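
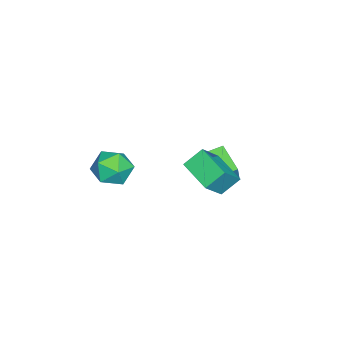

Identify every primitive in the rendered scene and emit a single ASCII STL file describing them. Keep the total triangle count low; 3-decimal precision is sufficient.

solid 
facet normal -0.584 -0.777 0.236
outer loop
vertex -0.364 -0.004 1.144
vertex -1.519 0.46 -0.184
vertex 0.309 -0.77 0.29
endloop
endfacet
facet normal 0.635 -0.255 0.729
outer loop
vertex 1.459 0.76 -0.176
vertex -0.364 -0.004 1.144
vertex 0.309 -0.77 0.29
endloop
endfacet
facet normal -0.584 -0.776 0.237
outer loop
vertex 0.309 -0.77 0.29
vertex -1.519 0.46 -0.184
vertex -0.847 -0.306 -1.037
endloop
endfacet
facet normal 0.506 -0.576 -0.642
outer loop
vertex -0.847 -0.306 -1.037
vertex 1.459 0.76 -0.176
vertex 0.309 -0.77 0.29
endloop
endfacet
facet normal -0.506 0.576 0.642
outer loop
vertex -0.364 -0.004 1.144
vertex -0.369 1.99 -0.65
vertex -1.519 0.46 -0.184
endloop
endfacet
facet normal 0.635 -0.255 0.729
outer loop
vertex 0.787 1.526 0.677
vertex -0.364 -0.004 1.144
vertex 1.459 0.76 -0.176
endloop
endfacet
facet normal -0.506 0.576 0.642
outer loop
vertex 0.787 1.526 0.677
vertex -0.369 1.99 -0.65
vertex -0.364 -0.004 1.144
endloop
endfacet
facet normal -0.635 0.255 -0.729
outer loop
vertex -1.519 0.46 -0.184
vertex -0.369 1.99 -0.65
vertex -0.847 -0.306 -1.037
endloop
endfacet
facet normal 0.506 -0.577 -0.642
outer loop
vertex 0.304 1.224 -1.504
vertex 1.459 0.76 -0.176
vertex -0.847 -0.306 -1.037
endloop
endfacet
facet normal -0.635 0.255 -0.729
outer loop
vertex -0.847 -0.306 -1.037
vertex -0.369 1.99 -0.65
vertex 0.304 1.224 -1.504
endloop
endfacet
facet normal 0.584 0.776 -0.237
outer loop
vertex 0.304 1.224 -1.504
vertex 0.787 1.526 0.677
vertex 1.459 0.76 -0.176
endloop
endfacet
facet normal 0.584 0.777 -0.237
outer loop
vertex -0.369 1.99 -0.65
vertex 0.787 1.526 0.677
vertex 0.304 1.224 -1.504
endloop
endfacet
facet normal -0.936 0.022 -0.351
outer loop
vertex 2.522 -2.943 0.852
vertex 2.382 -4.05 1.155
vertex 2.121 -3.208 1.904
endloop
endfacet
facet normal -0.738 0.666 -0.113
outer loop
vertex 2.522 -2.943 0.852
vertex 2.121 -3.208 1.904
vertex 2.902 -2.364 1.779
endloop
endfacet
facet normal -0.157 0.865 -0.476
outer loop
vertex 2.522 -2.943 0.852
vertex 2.902 -2.364 1.779
vertex 3.645 -2.684 0.952
endloop
endfacet
facet normal 0.004 0.346 -0.938
outer loop
vertex 2.522 -2.943 0.852
vertex 3.645 -2.684 0.952
vertex 3.323 -3.726 0.566
endloop
endfacet
facet normal -0.478 -0.175 -0.861
outer loop
vertex 2.522 -2.943 0.852
vertex 3.323 -3.726 0.566
vertex 2.382 -4.05 1.155
endloop
endfacet
facet normal -0.556 0.600 0.575
outer loop
vertex 2.902 -2.364 1.779
vertex 2.121 -3.208 1.904
vertex 2.997 -3.114 2.654
endloop
endfacet
facet normal -0.878 -0.440 0.189
outer loop
vertex 2.121 -3.208 1.904
vertex 2.382 -4.05 1.155
vertex 2.675 -4.156 2.268
endloop
endfacet
facet normal -0.137 -0.759 -0.636
outer loop
vertex 2.382 -4.05 1.155
vertex 3.323 -3.726 0.566
vertex 3.418 -4.476 1.441
endloop
endfacet
facet normal 0.643 0.083 -0.761
outer loop
vertex 3.323 -3.726 0.566
vertex 3.645 -2.684 0.952
vertex 4.199 -3.632 1.316
endloop
endfacet
facet normal 0.383 0.924 -0.013
outer loop
vertex 3.645 -2.684 0.952
vertex 2.902 -2.364 1.779
vertex 3.938 -2.79 2.065
endloop
endfacet
facet normal -0.004 -0.346 0.938
outer loop
vertex 3.798 -3.897 2.368
vertex 2.997 -3.114 2.654
vertex 2.675 -4.156 2.268
endloop
endfacet
facet normal 0.157 -0.865 0.476
outer loop
vertex 3.798 -3.897 2.368
vertex 2.675 -4.156 2.268
vertex 3.418 -4.476 1.441
endloop
endfacet
facet normal 0.738 -0.666 0.113
outer loop
vertex 3.798 -3.897 2.368
vertex 3.418 -4.476 1.441
vertex 4.199 -3.632 1.316
endloop
endfacet
facet normal 0.936 -0.022 0.351
outer loop
vertex 3.798 -3.897 2.368
vertex 4.199 -3.632 1.316
vertex 3.938 -2.79 2.065
endloop
endfacet
facet normal 0.478 0.175 0.861
outer loop
vertex 3.798 -3.897 2.368
vertex 3.938 -2.79 2.065
vertex 2.997 -3.114 2.654
endloop
endfacet
facet normal -0.643 -0.083 0.761
outer loop
vertex 2.675 -4.156 2.268
vertex 2.997 -3.114 2.654
vertex 2.121 -3.208 1.904
endloop
endfacet
facet normal -0.383 -0.924 0.013
outer loop
vertex 3.418 -4.476 1.441
vertex 2.675 -4.156 2.268
vertex 2.382 -4.05 1.155
endloop
endfacet
facet normal 0.556 -0.600 -0.575
outer loop
vertex 4.199 -3.632 1.316
vertex 3.418 -4.476 1.441
vertex 3.323 -3.726 0.566
endloop
endfacet
facet normal 0.878 0.440 -0.189
outer loop
vertex 3.938 -2.79 2.065
vertex 4.199 -3.632 1.316
vertex 3.645 -2.684 0.952
endloop
endfacet
facet normal 0.137 0.759 0.636
outer loop
vertex 2.997 -3.114 2.654
vertex 3.938 -2.79 2.065
vertex 2.902 -2.364 1.779
endloop
endfacet
facet normal -0.616 0.749 0.245
outer loop
vertex -3.563 0.071 -1.119
vertex -2.397 1.239 -1.759
vertex -4.138 -0.01 -2.316
endloop
endfacet
facet normal -0.659 -0.659 0.361
outer loop
vertex -3.523 -0.759 -2.561
vertex -3.563 0.071 -1.119
vertex -4.138 -0.01 -2.316
endloop
endfacet
facet normal -0.616 0.749 0.245
outer loop
vertex -4.138 -0.01 -2.316
vertex -2.397 1.239 -1.759
vertex -2.972 1.158 -2.955
endloop
endfacet
facet normal -0.432 -0.061 -0.900
outer loop
vertex -2.972 1.158 -2.955
vertex -3.523 -0.759 -2.561
vertex -4.138 -0.01 -2.316
endloop
endfacet
facet normal 0.433 0.061 0.900
outer loop
vertex -3.563 0.071 -1.119
vertex -1.782 0.49 -2.004
vertex -2.397 1.239 -1.759
endloop
endfacet
facet normal -0.659 -0.660 0.361
outer loop
vertex -2.948 -0.678 -1.365
vertex -3.563 0.071 -1.119
vertex -3.523 -0.759 -2.561
endloop
endfacet
facet normal 0.433 0.060 0.899
outer loop
vertex -2.948 -0.678 -1.365
vertex -1.782 0.49 -2.004
vertex -3.563 0.071 -1.119
endloop
endfacet
facet normal 0.659 0.659 -0.362
outer loop
vertex -2.397 1.239 -1.759
vertex -1.782 0.49 -2.004
vertex -2.972 1.158 -2.955
endloop
endfacet
facet normal -0.433 -0.060 -0.899
outer loop
vertex -2.357 0.409 -3.201
vertex -3.523 -0.759 -2.561
vertex -2.972 1.158 -2.955
endloop
endfacet
facet normal 0.659 0.660 -0.361
outer loop
vertex -2.972 1.158 -2.955
vertex -1.782 0.49 -2.004
vertex -2.357 0.409 -3.201
endloop
endfacet
facet normal 0.616 -0.749 -0.245
outer loop
vertex -2.357 0.409 -3.201
vertex -2.948 -0.678 -1.365
vertex -3.523 -0.759 -2.561
endloop
endfacet
facet normal 0.616 -0.749 -0.245
outer loop
vertex -1.782 0.49 -2.004
vertex -2.948 -0.678 -1.365
vertex -2.357 0.409 -3.201
endloop
endfacet

endsolid


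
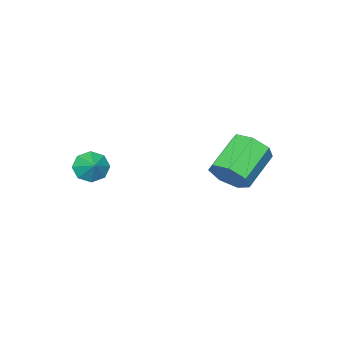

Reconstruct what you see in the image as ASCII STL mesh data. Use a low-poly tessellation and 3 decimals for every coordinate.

solid 
facet normal -0.499 -0.654 -0.568
outer loop
vertex 2.939 -0.166 2.425
vertex 2.591 -0.491 3.105
vertex 2.392 0.119 2.577
endloop
endfacet
facet normal 0.375 0.878 -0.297
outer loop
vertex 2.939 -0.166 2.425
vertex 2.392 0.119 2.577
vertex 3.109 0.191 3.695
endloop
endfacet
facet normal -0.498 -0.655 -0.568
outer loop
vertex 2.392 0.119 2.577
vertex 2.591 -0.491 3.105
vertex 1.961 0.046 3.039
endloop
endfacet
facet normal -0.140 0.990 0.026
outer loop
vertex 2.392 0.119 2.577
vertex 1.961 0.046 3.039
vertex 3.109 0.191 3.695
endloop
endfacet
facet normal -0.498 -0.655 -0.568
outer loop
vertex 1.961 0.046 3.039
vertex 2.591 -0.491 3.105
vertex 1.899 -0.341 3.539
endloop
endfacet
facet normal -0.398 0.749 0.530
outer loop
vertex 1.961 0.046 3.039
vertex 1.899 -0.341 3.539
vertex 3.109 0.191 3.695
endloop
endfacet
facet normal -0.498 -0.656 -0.567
outer loop
vertex 1.899 -0.341 3.539
vertex 2.591 -0.491 3.105
vertex 2.243 -0.815 3.785
endloop
endfacet
facet normal -0.250 0.297 0.922
outer loop
vertex 1.899 -0.341 3.539
vertex 2.243 -0.815 3.785
vertex 3.109 0.191 3.695
endloop
endfacet
facet normal -0.500 -0.654 -0.568
outer loop
vertex 2.243 -0.815 3.785
vertex 2.591 -0.491 3.105
vertex 2.79 -1.1 3.632
endloop
endfacet
facet normal 0.219 -0.101 0.971
outer loop
vertex 2.243 -0.815 3.785
vertex 2.79 -1.1 3.632
vertex 3.109 0.191 3.695
endloop
endfacet
facet normal -0.498 -0.655 -0.569
outer loop
vertex 2.79 -1.1 3.632
vertex 2.591 -0.491 3.105
vertex 3.221 -1.027 3.171
endloop
endfacet
facet normal 0.730 -0.212 0.649
outer loop
vertex 2.79 -1.1 3.632
vertex 3.221 -1.027 3.171
vertex 3.109 0.191 3.695
endloop
endfacet
facet normal -0.498 -0.655 -0.568
outer loop
vertex 3.221 -1.027 3.171
vertex 2.591 -0.491 3.105
vertex 3.282 -0.64 2.671
endloop
endfacet
facet normal 0.989 0.029 0.143
outer loop
vertex 3.221 -1.027 3.171
vertex 3.282 -0.64 2.671
vertex 3.109 0.191 3.695
endloop
endfacet
facet normal -0.498 -0.655 -0.568
outer loop
vertex 3.282 -0.64 2.671
vertex 2.591 -0.491 3.105
vertex 2.939 -0.166 2.425
endloop
endfacet
facet normal 0.841 0.480 -0.248
outer loop
vertex 3.282 -0.64 2.671
vertex 2.939 -0.166 2.425
vertex 3.109 0.191 3.695
endloop
endfacet
facet normal 0.871 0.063 -0.487
outer loop
vertex -1.158 3.175 2.842
vertex -1.627 3.717 2.074
vertex -1.166 4.08 2.945
endloop
endfacet
facet normal 0.491 -0.094 0.866
outer loop
vertex -1.158 3.175 2.842
vertex -1.166 4.08 2.945
vertex -3.005 3.041 3.874
endloop
endfacet
facet normal 0.491 -0.094 0.866
outer loop
vertex -3.005 3.041 3.874
vertex -1.166 4.08 2.945
vertex -3.013 3.946 3.977
endloop
endfacet
facet normal -0.871 -0.063 0.486
outer loop
vertex -3.005 3.041 3.874
vertex -3.013 3.946 3.977
vertex -3.473 3.583 3.106
endloop
endfacet
facet normal 0.871 0.063 -0.487
outer loop
vertex -1.166 4.08 2.945
vertex -1.627 3.717 2.074
vertex -1.521 4.712 2.392
endloop
endfacet
facet normal 0.299 0.718 0.629
outer loop
vertex -1.166 4.08 2.945
vertex -1.521 4.712 2.392
vertex -3.013 3.946 3.977
endloop
endfacet
facet normal 0.299 0.718 0.629
outer loop
vertex -3.013 3.946 3.977
vertex -1.521 4.712 2.392
vertex -3.368 4.578 3.424
endloop
endfacet
facet normal -0.871 -0.064 0.487
outer loop
vertex -3.013 3.946 3.977
vertex -3.368 4.578 3.424
vertex -3.473 3.583 3.106
endloop
endfacet
facet normal 0.871 0.063 -0.487
outer loop
vertex -1.521 4.712 2.392
vertex -1.627 3.717 2.074
vertex -1.955 4.594 1.6
endloop
endfacet
facet normal -0.118 0.990 -0.083
outer loop
vertex -1.521 4.712 2.392
vertex -1.955 4.594 1.6
vertex -3.368 4.578 3.424
endloop
endfacet
facet normal -0.118 0.990 -0.083
outer loop
vertex -3.368 4.578 3.424
vertex -1.955 4.594 1.6
vertex -3.802 4.46 2.632
endloop
endfacet
facet normal -0.871 -0.064 0.487
outer loop
vertex -3.368 4.578 3.424
vertex -3.802 4.46 2.632
vertex -3.473 3.583 3.106
endloop
endfacet
facet normal 0.871 0.063 -0.486
outer loop
vertex -1.955 4.594 1.6
vertex -1.627 3.717 2.074
vertex -2.142 3.816 1.164
endloop
endfacet
facet normal -0.446 0.517 -0.731
outer loop
vertex -1.955 4.594 1.6
vertex -2.142 3.816 1.164
vertex -3.802 4.46 2.632
endloop
endfacet
facet normal -0.446 0.516 -0.731
outer loop
vertex -3.802 4.46 2.632
vertex -2.142 3.816 1.164
vertex -3.989 3.682 2.197
endloop
endfacet
facet normal -0.871 -0.063 0.487
outer loop
vertex -3.802 4.46 2.632
vertex -3.989 3.682 2.197
vertex -3.473 3.583 3.106
endloop
endfacet
facet normal 0.871 0.063 -0.486
outer loop
vertex -2.142 3.816 1.164
vertex -1.627 3.717 2.074
vertex -1.941 2.963 1.414
endloop
endfacet
facet normal -0.439 -0.346 -0.829
outer loop
vertex -2.142 3.816 1.164
vertex -1.941 2.963 1.414
vertex -3.989 3.682 2.197
endloop
endfacet
facet normal -0.439 -0.346 -0.830
outer loop
vertex -3.989 3.682 2.197
vertex -1.941 2.963 1.414
vertex -3.788 2.829 2.446
endloop
endfacet
facet normal -0.871 -0.063 0.487
outer loop
vertex -3.989 3.682 2.197
vertex -3.788 2.829 2.446
vertex -3.473 3.583 3.106
endloop
endfacet
facet normal 0.871 0.064 -0.487
outer loop
vertex -1.941 2.963 1.414
vertex -1.627 3.717 2.074
vertex -1.503 2.678 2.16
endloop
endfacet
facet normal -0.101 -0.948 -0.303
outer loop
vertex -1.941 2.963 1.414
vertex -1.503 2.678 2.16
vertex -3.788 2.829 2.446
endloop
endfacet
facet normal -0.101 -0.948 -0.303
outer loop
vertex -3.788 2.829 2.446
vertex -1.503 2.678 2.16
vertex -3.35 2.544 3.193
endloop
endfacet
facet normal -0.871 -0.062 0.487
outer loop
vertex -3.788 2.829 2.446
vertex -3.35 2.544 3.193
vertex -3.473 3.583 3.106
endloop
endfacet
facet normal 0.871 0.064 -0.487
outer loop
vertex -1.503 2.678 2.16
vertex -1.627 3.717 2.074
vertex -1.158 3.175 2.842
endloop
endfacet
facet normal 0.313 -0.836 0.451
outer loop
vertex -1.503 2.678 2.16
vertex -1.158 3.175 2.842
vertex -3.35 2.544 3.193
endloop
endfacet
facet normal 0.313 -0.836 0.451
outer loop
vertex -3.35 2.544 3.193
vertex -1.158 3.175 2.842
vertex -3.005 3.041 3.874
endloop
endfacet
facet normal -0.871 -0.062 0.487
outer loop
vertex -3.35 2.544 3.193
vertex -3.005 3.041 3.874
vertex -3.473 3.583 3.106
endloop
endfacet

endsolid


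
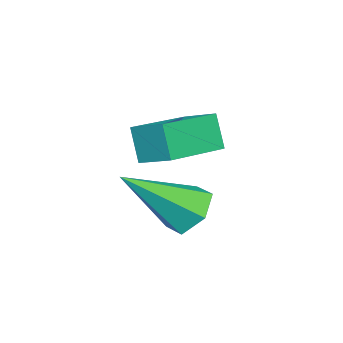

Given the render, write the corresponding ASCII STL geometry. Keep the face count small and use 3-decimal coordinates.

solid 
facet normal -0.475 0.600 -0.644
outer loop
vertex -0.325 1.381 -4.438
vertex -0.855 0.812 -4.578
vertex -0.98 1.334 -3.999
endloop
endfacet
facet normal 0.425 0.580 0.695
outer loop
vertex -0.325 1.381 -4.438
vertex -0.98 1.334 -3.999
vertex 0.175 -0.492 -3.182
endloop
endfacet
facet normal -0.475 0.600 -0.644
outer loop
vertex -0.98 1.334 -3.999
vertex -0.855 0.812 -4.578
vertex -1.51 0.765 -4.139
endloop
endfacet
facet normal -0.401 0.151 0.904
outer loop
vertex -0.98 1.334 -3.999
vertex -1.51 0.765 -4.139
vertex 0.175 -0.492 -3.182
endloop
endfacet
facet normal -0.474 0.601 -0.644
outer loop
vertex -1.51 0.765 -4.139
vertex -0.855 0.812 -4.578
vertex -1.384 0.243 -4.719
endloop
endfacet
facet normal -0.683 -0.610 0.401
outer loop
vertex -1.51 0.765 -4.139
vertex -1.384 0.243 -4.719
vertex 0.175 -0.492 -3.182
endloop
endfacet
facet normal -0.474 0.601 -0.644
outer loop
vertex -1.384 0.243 -4.719
vertex -0.855 0.812 -4.578
vertex -0.729 0.29 -5.158
endloop
endfacet
facet normal -0.139 -0.941 -0.309
outer loop
vertex -1.384 0.243 -4.719
vertex -0.729 0.29 -5.158
vertex 0.175 -0.492 -3.182
endloop
endfacet
facet normal -0.474 0.601 -0.644
outer loop
vertex -0.729 0.29 -5.158
vertex -0.855 0.812 -4.578
vertex -0.2 0.859 -5.017
endloop
endfacet
facet normal 0.687 -0.511 -0.517
outer loop
vertex -0.729 0.29 -5.158
vertex -0.2 0.859 -5.017
vertex 0.175 -0.492 -3.182
endloop
endfacet
facet normal -0.475 0.600 -0.644
outer loop
vertex -0.2 0.859 -5.017
vertex -0.855 0.812 -4.578
vertex -0.325 1.381 -4.438
endloop
endfacet
facet normal 0.969 0.249 -0.015
outer loop
vertex -0.2 0.859 -5.017
vertex -0.325 1.381 -4.438
vertex 0.175 -0.492 -3.182
endloop
endfacet
facet normal -0.908 0.382 -0.171
outer loop
vertex -3.77 -0.362 -3.068
vertex -3.459 0.563 -2.655
vertex -3.445 -0.03 -4.054
endloop
endfacet
facet normal -0.293 -0.873 -0.390
outer loop
vertex -1.701 -0.763 -3.725
vertex -3.77 -0.362 -3.068
vertex -3.445 -0.03 -4.054
endloop
endfacet
facet normal -0.908 0.382 -0.171
outer loop
vertex -3.445 -0.03 -4.054
vertex -3.459 0.563 -2.655
vertex -3.134 0.895 -3.641
endloop
endfacet
facet normal 0.298 0.304 -0.905
outer loop
vertex -3.134 0.895 -3.641
vertex -1.701 -0.763 -3.725
vertex -3.445 -0.03 -4.054
endloop
endfacet
facet normal -0.298 -0.304 0.905
outer loop
vertex -3.77 -0.362 -3.068
vertex -1.715 -0.17 -2.326
vertex -3.459 0.563 -2.655
endloop
endfacet
facet normal -0.293 -0.873 -0.390
outer loop
vertex -2.026 -1.095 -2.739
vertex -3.77 -0.362 -3.068
vertex -1.701 -0.763 -3.725
endloop
endfacet
facet normal -0.298 -0.304 0.905
outer loop
vertex -2.026 -1.095 -2.739
vertex -1.715 -0.17 -2.326
vertex -3.77 -0.362 -3.068
endloop
endfacet
facet normal 0.293 0.873 0.390
outer loop
vertex -3.459 0.563 -2.655
vertex -1.715 -0.17 -2.326
vertex -3.134 0.895 -3.641
endloop
endfacet
facet normal 0.298 0.304 -0.905
outer loop
vertex -1.39 0.162 -3.312
vertex -1.701 -0.763 -3.725
vertex -3.134 0.895 -3.641
endloop
endfacet
facet normal 0.293 0.873 0.390
outer loop
vertex -3.134 0.895 -3.641
vertex -1.715 -0.17 -2.326
vertex -1.39 0.162 -3.312
endloop
endfacet
facet normal 0.908 -0.382 0.171
outer loop
vertex -1.39 0.162 -3.312
vertex -2.026 -1.095 -2.739
vertex -1.701 -0.763 -3.725
endloop
endfacet
facet normal 0.908 -0.382 0.171
outer loop
vertex -1.715 -0.17 -2.326
vertex -2.026 -1.095 -2.739
vertex -1.39 0.162 -3.312
endloop
endfacet

endsolid


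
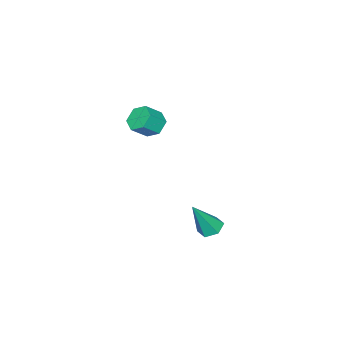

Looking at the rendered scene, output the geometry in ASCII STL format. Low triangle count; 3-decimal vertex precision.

solid 
facet normal -0.703 0.304 -0.643
outer loop
vertex -2.866 -3.269 1.865
vertex -3.443 -3.228 2.515
vertex -2.961 -2.532 2.317
endloop
endfacet
facet normal 0.703 0.436 -0.563
outer loop
vertex -2.866 -3.269 1.865
vertex -2.961 -2.532 2.317
vertex -1.98 -3.652 2.675
endloop
endfacet
facet normal 0.703 0.436 -0.563
outer loop
vertex -1.98 -3.652 2.675
vertex -2.961 -2.532 2.317
vertex -2.075 -2.915 3.127
endloop
endfacet
facet normal 0.703 -0.304 0.643
outer loop
vertex -1.98 -3.652 2.675
vertex -2.075 -2.915 3.127
vertex -2.557 -3.612 3.325
endloop
endfacet
facet normal -0.703 0.304 -0.643
outer loop
vertex -2.961 -2.532 2.317
vertex -3.443 -3.228 2.515
vertex -3.538 -2.491 2.967
endloop
endfacet
facet normal 0.257 0.952 0.168
outer loop
vertex -2.961 -2.532 2.317
vertex -3.538 -2.491 2.967
vertex -2.075 -2.915 3.127
endloop
endfacet
facet normal 0.257 0.952 0.168
outer loop
vertex -2.075 -2.915 3.127
vertex -3.538 -2.491 2.967
vertex -2.652 -2.874 3.777
endloop
endfacet
facet normal 0.703 -0.303 0.643
outer loop
vertex -2.075 -2.915 3.127
vertex -2.652 -2.874 3.777
vertex -2.557 -3.612 3.325
endloop
endfacet
facet normal -0.703 0.304 -0.643
outer loop
vertex -3.538 -2.491 2.967
vertex -3.443 -3.228 2.515
vertex -4.02 -3.188 3.165
endloop
endfacet
facet normal -0.446 0.516 0.731
outer loop
vertex -3.538 -2.491 2.967
vertex -4.02 -3.188 3.165
vertex -2.652 -2.874 3.777
endloop
endfacet
facet normal -0.446 0.516 0.731
outer loop
vertex -2.652 -2.874 3.777
vertex -4.02 -3.188 3.165
vertex -3.134 -3.571 3.975
endloop
endfacet
facet normal 0.703 -0.303 0.643
outer loop
vertex -2.652 -2.874 3.777
vertex -3.134 -3.571 3.975
vertex -2.557 -3.612 3.325
endloop
endfacet
facet normal -0.703 0.304 -0.643
outer loop
vertex -4.02 -3.188 3.165
vertex -3.443 -3.228 2.515
vertex -3.925 -3.925 2.713
endloop
endfacet
facet normal -0.703 -0.436 0.563
outer loop
vertex -4.02 -3.188 3.165
vertex -3.925 -3.925 2.713
vertex -3.134 -3.571 3.975
endloop
endfacet
facet normal -0.703 -0.436 0.563
outer loop
vertex -3.134 -3.571 3.975
vertex -3.925 -3.925 2.713
vertex -3.039 -4.308 3.523
endloop
endfacet
facet normal 0.703 -0.304 0.643
outer loop
vertex -3.134 -3.571 3.975
vertex -3.039 -4.308 3.523
vertex -2.557 -3.612 3.325
endloop
endfacet
facet normal -0.703 0.303 -0.643
outer loop
vertex -3.925 -3.925 2.713
vertex -3.443 -3.228 2.515
vertex -3.348 -3.966 2.063
endloop
endfacet
facet normal -0.257 -0.952 -0.168
outer loop
vertex -3.925 -3.925 2.713
vertex -3.348 -3.966 2.063
vertex -3.039 -4.308 3.523
endloop
endfacet
facet normal -0.257 -0.952 -0.168
outer loop
vertex -3.039 -4.308 3.523
vertex -3.348 -3.966 2.063
vertex -2.462 -4.349 2.873
endloop
endfacet
facet normal 0.703 -0.304 0.643
outer loop
vertex -3.039 -4.308 3.523
vertex -2.462 -4.349 2.873
vertex -2.557 -3.612 3.325
endloop
endfacet
facet normal -0.703 0.303 -0.643
outer loop
vertex -3.348 -3.966 2.063
vertex -3.443 -3.228 2.515
vertex -2.866 -3.269 1.865
endloop
endfacet
facet normal 0.446 -0.516 -0.731
outer loop
vertex -3.348 -3.966 2.063
vertex -2.866 -3.269 1.865
vertex -2.462 -4.349 2.873
endloop
endfacet
facet normal 0.446 -0.516 -0.731
outer loop
vertex -2.462 -4.349 2.873
vertex -2.866 -3.269 1.865
vertex -1.98 -3.652 2.675
endloop
endfacet
facet normal 0.703 -0.304 0.643
outer loop
vertex -2.462 -4.349 2.873
vertex -1.98 -3.652 2.675
vertex -2.557 -3.612 3.325
endloop
endfacet
facet normal -0.439 0.208 -0.874
outer loop
vertex 1.189 3.021 -0.573
vertex 0.816 3.575 -0.254
vertex 1.479 3.702 -0.557
endloop
endfacet
facet normal 0.900 -0.378 -0.217
outer loop
vertex 1.189 3.021 -0.573
vertex 1.479 3.702 -0.557
vertex 1.764 3.125 1.634
endloop
endfacet
facet normal -0.439 0.208 -0.874
outer loop
vertex 1.479 3.702 -0.557
vertex 0.816 3.575 -0.254
vertex 1.107 4.256 -0.238
endloop
endfacet
facet normal 0.839 0.544 0.034
outer loop
vertex 1.479 3.702 -0.557
vertex 1.107 4.256 -0.238
vertex 1.764 3.125 1.634
endloop
endfacet
facet normal -0.439 0.208 -0.874
outer loop
vertex 1.107 4.256 -0.238
vertex 0.816 3.575 -0.254
vertex 0.443 4.129 0.065
endloop
endfacet
facet normal 0.063 0.864 0.500
outer loop
vertex 1.107 4.256 -0.238
vertex 0.443 4.129 0.065
vertex 1.764 3.125 1.634
endloop
endfacet
facet normal -0.439 0.208 -0.874
outer loop
vertex 0.443 4.129 0.065
vertex 0.816 3.575 -0.254
vertex 0.153 3.448 0.049
endloop
endfacet
facet normal -0.650 0.260 0.714
outer loop
vertex 0.443 4.129 0.065
vertex 0.153 3.448 0.049
vertex 1.764 3.125 1.634
endloop
endfacet
facet normal -0.439 0.209 -0.874
outer loop
vertex 0.153 3.448 0.049
vertex 0.816 3.575 -0.254
vertex 0.526 2.895 -0.271
endloop
endfacet
facet normal -0.588 -0.664 0.462
outer loop
vertex 0.153 3.448 0.049
vertex 0.526 2.895 -0.271
vertex 1.764 3.125 1.634
endloop
endfacet
facet normal -0.438 0.209 -0.874
outer loop
vertex 0.526 2.895 -0.271
vertex 0.816 3.575 -0.254
vertex 1.189 3.021 -0.573
endloop
endfacet
facet normal 0.186 -0.983 -0.002
outer loop
vertex 0.526 2.895 -0.271
vertex 1.189 3.021 -0.573
vertex 1.764 3.125 1.634
endloop
endfacet

endsolid


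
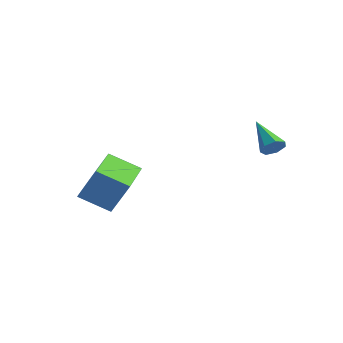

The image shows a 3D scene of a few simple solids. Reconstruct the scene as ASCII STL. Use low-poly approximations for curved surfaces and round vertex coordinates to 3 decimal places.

solid 
facet normal 0.771 -0.380 -0.511
outer loop
vertex 1.856 0.013 2.236
vertex 1.655 0.178 1.81
vertex 1.973 0.413 2.115
endloop
endfacet
facet normal 0.328 0.184 0.926
outer loop
vertex 1.856 0.013 2.236
vertex 1.973 0.413 2.115
vertex 0.505 0.742 2.57
endloop
endfacet
facet normal 0.771 -0.380 -0.511
outer loop
vertex 1.973 0.413 2.115
vertex 1.655 0.178 1.81
vertex 1.85 0.636 1.764
endloop
endfacet
facet normal 0.321 0.846 0.425
outer loop
vertex 1.973 0.413 2.115
vertex 1.85 0.636 1.764
vertex 0.505 0.742 2.57
endloop
endfacet
facet normal 0.771 -0.380 -0.511
outer loop
vertex 1.85 0.636 1.764
vertex 1.655 0.178 1.81
vertex 1.58 0.514 1.447
endloop
endfacet
facet normal -0.096 0.954 -0.285
outer loop
vertex 1.85 0.636 1.764
vertex 1.58 0.514 1.447
vertex 0.505 0.742 2.57
endloop
endfacet
facet normal 0.772 -0.379 -0.510
outer loop
vertex 1.58 0.514 1.447
vertex 1.655 0.178 1.81
vertex 1.367 0.139 1.403
endloop
endfacet
facet normal -0.609 0.425 -0.670
outer loop
vertex 1.58 0.514 1.447
vertex 1.367 0.139 1.403
vertex 0.505 0.742 2.57
endloop
endfacet
facet normal 0.772 -0.379 -0.510
outer loop
vertex 1.367 0.139 1.403
vertex 1.655 0.178 1.81
vertex 1.37 -0.207 1.665
endloop
endfacet
facet normal -0.832 -0.340 -0.439
outer loop
vertex 1.367 0.139 1.403
vertex 1.37 -0.207 1.665
vertex 0.505 0.742 2.57
endloop
endfacet
facet normal 0.772 -0.379 -0.511
outer loop
vertex 1.37 -0.207 1.665
vertex 1.655 0.178 1.81
vertex 1.588 -0.263 2.036
endloop
endfacet
facet normal -0.597 -0.768 0.235
outer loop
vertex 1.37 -0.207 1.665
vertex 1.588 -0.263 2.036
vertex 0.505 0.742 2.57
endloop
endfacet
facet normal 0.772 -0.379 -0.511
outer loop
vertex 1.588 -0.263 2.036
vertex 1.655 0.178 1.81
vertex 1.856 0.013 2.236
endloop
endfacet
facet normal -0.079 -0.533 0.842
outer loop
vertex 1.588 -0.263 2.036
vertex 1.856 0.013 2.236
vertex 0.505 0.742 2.57
endloop
endfacet
facet normal -0.795 -0.396 0.460
outer loop
vertex -2.159 -4.736 1.413
vertex -2.913 -3.179 1.45
vertex -2.776 -5.004 0.117
endloop
endfacet
facet normal 0.436 -0.900 -0.022
outer loop
vertex -1.727 -4.481 -0.49
vertex -2.159 -4.736 1.413
vertex -2.776 -5.004 0.117
endloop
endfacet
facet normal -0.795 -0.396 0.460
outer loop
vertex -2.776 -5.004 0.117
vertex -2.913 -3.179 1.45
vertex -3.53 -3.447 0.154
endloop
endfacet
facet normal -0.422 -0.183 -0.888
outer loop
vertex -3.53 -3.447 0.154
vertex -1.727 -4.481 -0.49
vertex -2.776 -5.004 0.117
endloop
endfacet
facet normal 0.422 0.183 0.888
outer loop
vertex -2.159 -4.736 1.413
vertex -1.864 -2.656 0.843
vertex -2.913 -3.179 1.45
endloop
endfacet
facet normal 0.436 -0.900 -0.022
outer loop
vertex -1.11 -4.213 0.806
vertex -2.159 -4.736 1.413
vertex -1.727 -4.481 -0.49
endloop
endfacet
facet normal 0.422 0.183 0.888
outer loop
vertex -1.11 -4.213 0.806
vertex -1.864 -2.656 0.843
vertex -2.159 -4.736 1.413
endloop
endfacet
facet normal -0.436 0.900 0.022
outer loop
vertex -2.913 -3.179 1.45
vertex -1.864 -2.656 0.843
vertex -3.53 -3.447 0.154
endloop
endfacet
facet normal -0.422 -0.183 -0.888
outer loop
vertex -2.481 -2.924 -0.453
vertex -1.727 -4.481 -0.49
vertex -3.53 -3.447 0.154
endloop
endfacet
facet normal -0.436 0.900 0.022
outer loop
vertex -3.53 -3.447 0.154
vertex -1.864 -2.656 0.843
vertex -2.481 -2.924 -0.453
endloop
endfacet
facet normal 0.795 0.396 -0.460
outer loop
vertex -2.481 -2.924 -0.453
vertex -1.11 -4.213 0.806
vertex -1.727 -4.481 -0.49
endloop
endfacet
facet normal 0.795 0.396 -0.460
outer loop
vertex -1.864 -2.656 0.843
vertex -1.11 -4.213 0.806
vertex -2.481 -2.924 -0.453
endloop
endfacet

endsolid


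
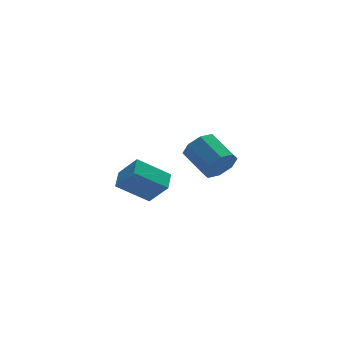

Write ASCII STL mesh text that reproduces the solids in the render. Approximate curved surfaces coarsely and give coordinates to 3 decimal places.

solid 
facet normal -0.778 0.253 0.575
outer loop
vertex -3.024 -1.916 0.447
vertex -2.51 -1.028 0.752
vertex -3.652 -1.144 -0.741
endloop
endfacet
facet normal -0.480 -0.829 -0.285
outer loop
vertex -2.15 -1.632 -1.852
vertex -3.024 -1.916 0.447
vertex -3.652 -1.144 -0.741
endloop
endfacet
facet normal -0.778 0.253 0.575
outer loop
vertex -3.652 -1.144 -0.741
vertex -2.51 -1.028 0.752
vertex -3.138 -0.256 -0.436
endloop
endfacet
facet normal -0.405 0.498 -0.767
outer loop
vertex -3.138 -0.256 -0.436
vertex -2.15 -1.632 -1.852
vertex -3.652 -1.144 -0.741
endloop
endfacet
facet normal 0.405 -0.498 0.767
outer loop
vertex -3.024 -1.916 0.447
vertex -1.008 -1.516 -0.359
vertex -2.51 -1.028 0.752
endloop
endfacet
facet normal -0.480 -0.829 -0.285
outer loop
vertex -1.522 -2.404 -0.664
vertex -3.024 -1.916 0.447
vertex -2.15 -1.632 -1.852
endloop
endfacet
facet normal 0.405 -0.498 0.767
outer loop
vertex -1.522 -2.404 -0.664
vertex -1.008 -1.516 -0.359
vertex -3.024 -1.916 0.447
endloop
endfacet
facet normal 0.480 0.829 0.285
outer loop
vertex -2.51 -1.028 0.752
vertex -1.008 -1.516 -0.359
vertex -3.138 -0.256 -0.436
endloop
endfacet
facet normal -0.405 0.498 -0.767
outer loop
vertex -1.636 -0.744 -1.547
vertex -2.15 -1.632 -1.852
vertex -3.138 -0.256 -0.436
endloop
endfacet
facet normal 0.480 0.829 0.285
outer loop
vertex -3.138 -0.256 -0.436
vertex -1.008 -1.516 -0.359
vertex -1.636 -0.744 -1.547
endloop
endfacet
facet normal 0.778 -0.253 -0.575
outer loop
vertex -1.636 -0.744 -1.547
vertex -1.522 -2.404 -0.664
vertex -2.15 -1.632 -1.852
endloop
endfacet
facet normal 0.778 -0.253 -0.575
outer loop
vertex -1.008 -1.516 -0.359
vertex -1.522 -2.404 -0.664
vertex -1.636 -0.744 -1.547
endloop
endfacet
facet normal 0.223 -0.896 -0.383
outer loop
vertex 4.071 2.555 -2.347
vertex 3.477 2.761 -3.175
vertex 4.478 2.907 -2.933
endloop
endfacet
facet normal 0.830 -0.032 0.557
outer loop
vertex 4.071 2.555 -2.347
vertex 4.478 2.907 -2.933
vertex 3.658 4.213 -1.637
endloop
endfacet
facet normal 0.831 -0.030 0.556
outer loop
vertex 3.658 4.213 -1.637
vertex 4.478 2.907 -2.933
vertex 4.064 4.565 -2.224
endloop
endfacet
facet normal -0.223 0.896 0.383
outer loop
vertex 3.658 4.213 -1.637
vertex 4.064 4.565 -2.224
vertex 3.063 4.419 -2.465
endloop
endfacet
facet normal 0.223 -0.896 -0.384
outer loop
vertex 4.478 2.907 -2.933
vertex 3.477 2.761 -3.175
vertex 4.298 3.174 -3.661
endloop
endfacet
facet normal 0.948 0.291 -0.128
outer loop
vertex 4.478 2.907 -2.933
vertex 4.298 3.174 -3.661
vertex 4.064 4.565 -2.224
endloop
endfacet
facet normal 0.948 0.291 -0.128
outer loop
vertex 4.064 4.565 -2.224
vertex 4.298 3.174 -3.661
vertex 3.884 4.832 -2.952
endloop
endfacet
facet normal -0.223 0.896 0.384
outer loop
vertex 4.064 4.565 -2.224
vertex 3.884 4.832 -2.952
vertex 3.063 4.419 -2.465
endloop
endfacet
facet normal 0.223 -0.896 -0.384
outer loop
vertex 4.298 3.174 -3.661
vertex 3.477 2.761 -3.175
vertex 3.637 3.199 -4.104
endloop
endfacet
facet normal 0.511 0.443 -0.737
outer loop
vertex 4.298 3.174 -3.661
vertex 3.637 3.199 -4.104
vertex 3.884 4.832 -2.952
endloop
endfacet
facet normal 0.511 0.442 -0.737
outer loop
vertex 3.884 4.832 -2.952
vertex 3.637 3.199 -4.104
vertex 3.224 4.857 -3.395
endloop
endfacet
facet normal -0.223 0.896 0.383
outer loop
vertex 3.884 4.832 -2.952
vertex 3.224 4.857 -3.395
vertex 3.063 4.419 -2.465
endloop
endfacet
facet normal 0.224 -0.896 -0.384
outer loop
vertex 3.637 3.199 -4.104
vertex 3.477 2.761 -3.175
vertex 2.882 2.967 -4.003
endloop
endfacet
facet normal -0.225 0.335 -0.915
outer loop
vertex 3.637 3.199 -4.104
vertex 2.882 2.967 -4.003
vertex 3.224 4.857 -3.395
endloop
endfacet
facet normal -0.227 0.335 -0.915
outer loop
vertex 3.224 4.857 -3.395
vertex 2.882 2.967 -4.003
vertex 2.469 4.625 -3.293
endloop
endfacet
facet normal -0.224 0.896 0.383
outer loop
vertex 3.224 4.857 -3.395
vertex 2.469 4.625 -3.293
vertex 3.063 4.419 -2.465
endloop
endfacet
facet normal 0.223 -0.896 -0.383
outer loop
vertex 2.882 2.967 -4.003
vertex 3.477 2.761 -3.175
vertex 2.476 2.615 -3.416
endloop
endfacet
facet normal -0.831 0.031 -0.556
outer loop
vertex 2.882 2.967 -4.003
vertex 2.476 2.615 -3.416
vertex 2.469 4.625 -3.293
endloop
endfacet
facet normal -0.830 0.031 -0.557
outer loop
vertex 2.469 4.625 -3.293
vertex 2.476 2.615 -3.416
vertex 2.062 4.273 -2.707
endloop
endfacet
facet normal -0.223 0.896 0.383
outer loop
vertex 2.469 4.625 -3.293
vertex 2.062 4.273 -2.707
vertex 3.063 4.419 -2.465
endloop
endfacet
facet normal 0.223 -0.896 -0.384
outer loop
vertex 2.476 2.615 -3.416
vertex 3.477 2.761 -3.175
vertex 2.656 2.348 -2.688
endloop
endfacet
facet normal -0.948 -0.291 0.128
outer loop
vertex 2.476 2.615 -3.416
vertex 2.656 2.348 -2.688
vertex 2.062 4.273 -2.707
endloop
endfacet
facet normal -0.948 -0.291 0.128
outer loop
vertex 2.062 4.273 -2.707
vertex 2.656 2.348 -2.688
vertex 2.242 4.006 -1.979
endloop
endfacet
facet normal -0.223 0.896 0.384
outer loop
vertex 2.062 4.273 -2.707
vertex 2.242 4.006 -1.979
vertex 3.063 4.419 -2.465
endloop
endfacet
facet normal 0.223 -0.896 -0.383
outer loop
vertex 2.656 2.348 -2.688
vertex 3.477 2.761 -3.175
vertex 3.316 2.323 -2.245
endloop
endfacet
facet normal -0.511 -0.443 0.737
outer loop
vertex 2.656 2.348 -2.688
vertex 3.316 2.323 -2.245
vertex 2.242 4.006 -1.979
endloop
endfacet
facet normal -0.511 -0.442 0.737
outer loop
vertex 2.242 4.006 -1.979
vertex 3.316 2.323 -2.245
vertex 2.903 3.981 -1.536
endloop
endfacet
facet normal -0.223 0.896 0.384
outer loop
vertex 2.242 4.006 -1.979
vertex 2.903 3.981 -1.536
vertex 3.063 4.419 -2.465
endloop
endfacet
facet normal 0.224 -0.896 -0.383
outer loop
vertex 3.316 2.323 -2.245
vertex 3.477 2.761 -3.175
vertex 4.071 2.555 -2.347
endloop
endfacet
facet normal 0.226 -0.335 0.915
outer loop
vertex 3.316 2.323 -2.245
vertex 4.071 2.555 -2.347
vertex 2.903 3.981 -1.536
endloop
endfacet
facet normal 0.225 -0.336 0.915
outer loop
vertex 2.903 3.981 -1.536
vertex 4.071 2.555 -2.347
vertex 3.658 4.213 -1.637
endloop
endfacet
facet normal -0.224 0.896 0.384
outer loop
vertex 2.903 3.981 -1.536
vertex 3.658 4.213 -1.637
vertex 3.063 4.419 -2.465
endloop
endfacet

endsolid


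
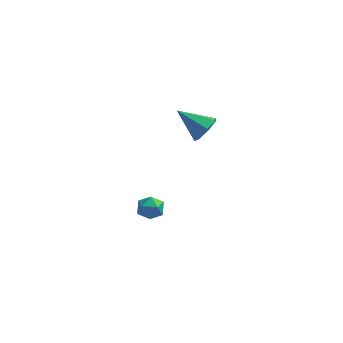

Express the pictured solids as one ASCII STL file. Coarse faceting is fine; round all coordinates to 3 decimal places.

solid 
facet normal 0.222 0.747 0.627
outer loop
vertex -3.255 3.606 -2.848
vertex -3.154 3.161 -2.354
vertex -2.643 3.343 -2.752
endloop
endfacet
facet normal 0.400 0.915 -0.044
outer loop
vertex -3.255 3.606 -2.848
vertex -2.643 3.343 -2.752
vertex -2.883 3.418 -3.376
endloop
endfacet
facet normal -0.189 0.875 -0.445
outer loop
vertex -3.255 3.606 -2.848
vertex -2.883 3.418 -3.376
vertex -3.541 3.282 -3.364
endloop
endfacet
facet normal -0.731 0.682 -0.023
outer loop
vertex -3.255 3.606 -2.848
vertex -3.541 3.282 -3.364
vertex -3.709 3.123 -2.732
endloop
endfacet
facet normal -0.477 0.602 0.640
outer loop
vertex -3.255 3.606 -2.848
vertex -3.709 3.123 -2.732
vertex -3.154 3.161 -2.354
endloop
endfacet
facet normal 0.861 0.425 -0.280
outer loop
vertex -2.883 3.418 -3.376
vertex -2.643 3.343 -2.752
vertex -2.551 2.857 -3.208
endloop
endfacet
facet normal 0.573 0.152 0.805
outer loop
vertex -2.643 3.343 -2.752
vertex -3.154 3.161 -2.354
vertex -2.719 2.698 -2.576
endloop
endfacet
facet normal -0.557 -0.082 0.826
outer loop
vertex -3.154 3.161 -2.354
vertex -3.709 3.123 -2.732
vertex -3.377 2.562 -2.564
endloop
endfacet
facet normal -0.968 0.047 -0.246
outer loop
vertex -3.709 3.123 -2.732
vertex -3.541 3.282 -3.364
vertex -3.617 2.637 -3.188
endloop
endfacet
facet normal -0.091 0.360 -0.929
outer loop
vertex -3.541 3.282 -3.364
vertex -2.883 3.418 -3.376
vertex -3.106 2.819 -3.586
endloop
endfacet
facet normal 0.731 -0.682 0.023
outer loop
vertex -3.005 2.374 -3.092
vertex -2.551 2.857 -3.208
vertex -2.719 2.698 -2.576
endloop
endfacet
facet normal 0.189 -0.875 0.445
outer loop
vertex -3.005 2.374 -3.092
vertex -2.719 2.698 -2.576
vertex -3.377 2.562 -2.564
endloop
endfacet
facet normal -0.400 -0.915 0.044
outer loop
vertex -3.005 2.374 -3.092
vertex -3.377 2.562 -2.564
vertex -3.617 2.637 -3.188
endloop
endfacet
facet normal -0.222 -0.747 -0.627
outer loop
vertex -3.005 2.374 -3.092
vertex -3.617 2.637 -3.188
vertex -3.106 2.819 -3.586
endloop
endfacet
facet normal 0.477 -0.602 -0.640
outer loop
vertex -3.005 2.374 -3.092
vertex -3.106 2.819 -3.586
vertex -2.551 2.857 -3.208
endloop
endfacet
facet normal 0.968 -0.047 0.246
outer loop
vertex -2.719 2.698 -2.576
vertex -2.551 2.857 -3.208
vertex -2.643 3.343 -2.752
endloop
endfacet
facet normal 0.091 -0.360 0.929
outer loop
vertex -3.377 2.562 -2.564
vertex -2.719 2.698 -2.576
vertex -3.154 3.161 -2.354
endloop
endfacet
facet normal -0.861 -0.425 0.280
outer loop
vertex -3.617 2.637 -3.188
vertex -3.377 2.562 -2.564
vertex -3.709 3.123 -2.732
endloop
endfacet
facet normal -0.573 -0.152 -0.805
outer loop
vertex -3.106 2.819 -3.586
vertex -3.617 2.637 -3.188
vertex -3.541 3.282 -3.364
endloop
endfacet
facet normal 0.557 0.082 -0.826
outer loop
vertex -2.551 2.857 -3.208
vertex -3.106 2.819 -3.586
vertex -2.883 3.418 -3.376
endloop
endfacet
facet normal 0.829 -0.093 -0.552
outer loop
vertex -0.354 3.266 3.239
vertex -0.768 3.188 2.631
vertex -0.499 3.809 2.93
endloop
endfacet
facet normal 0.144 0.518 0.843
outer loop
vertex -0.354 3.266 3.239
vertex -0.499 3.809 2.93
vertex -2.052 3.332 3.489
endloop
endfacet
facet normal 0.828 -0.092 -0.554
outer loop
vertex -0.499 3.809 2.93
vertex -0.768 3.188 2.631
vertex -0.848 3.885 2.396
endloop
endfacet
facet normal -0.196 0.945 0.262
outer loop
vertex -0.499 3.809 2.93
vertex -0.848 3.885 2.396
vertex -2.052 3.332 3.489
endloop
endfacet
facet normal 0.828 -0.091 -0.553
outer loop
vertex -0.848 3.885 2.396
vertex -0.768 3.188 2.631
vertex -1.136 3.436 2.039
endloop
endfacet
facet normal -0.635 0.687 -0.352
outer loop
vertex -0.848 3.885 2.396
vertex -1.136 3.436 2.039
vertex -2.052 3.332 3.489
endloop
endfacet
facet normal 0.827 -0.094 -0.554
outer loop
vertex -1.136 3.436 2.039
vertex -0.768 3.188 2.631
vertex -1.148 2.8 2.129
endloop
endfacet
facet normal -0.842 -0.060 -0.536
outer loop
vertex -1.136 3.436 2.039
vertex -1.148 2.8 2.129
vertex -2.052 3.332 3.489
endloop
endfacet
facet normal 0.827 -0.094 -0.554
outer loop
vertex -1.148 2.8 2.129
vertex -0.768 3.188 2.631
vertex -0.874 2.456 2.597
endloop
endfacet
facet normal -0.661 -0.734 -0.152
outer loop
vertex -1.148 2.8 2.129
vertex -0.874 2.456 2.597
vertex -2.052 3.332 3.489
endloop
endfacet
facet normal 0.828 -0.094 -0.553
outer loop
vertex -0.874 2.456 2.597
vertex -0.768 3.188 2.631
vertex -0.52 2.664 3.091
endloop
endfacet
facet normal -0.228 -0.828 0.512
outer loop
vertex -0.874 2.456 2.597
vertex -0.52 2.664 3.091
vertex -2.052 3.332 3.489
endloop
endfacet
facet normal 0.829 -0.093 -0.552
outer loop
vertex -0.52 2.664 3.091
vertex -0.768 3.188 2.631
vertex -0.354 3.266 3.239
endloop
endfacet
facet normal 0.130 -0.270 0.954
outer loop
vertex -0.52 2.664 3.091
vertex -0.354 3.266 3.239
vertex -2.052 3.332 3.489
endloop
endfacet

endsolid


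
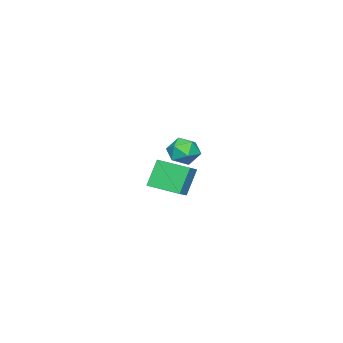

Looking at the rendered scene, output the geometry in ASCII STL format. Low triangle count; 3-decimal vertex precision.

solid 
facet normal 0.236 -0.024 0.971
outer loop
vertex 3.274 1.646 3.819
vertex 3.095 0.867 3.843
vertex 3.839 1.102 3.668
endloop
endfacet
facet normal 0.620 0.469 0.629
outer loop
vertex 3.274 1.646 3.819
vertex 3.839 1.102 3.668
vertex 3.791 1.763 3.222
endloop
endfacet
facet normal 0.166 0.930 0.326
outer loop
vertex 3.274 1.646 3.819
vertex 3.791 1.763 3.222
vertex 3.018 1.937 3.12
endloop
endfacet
facet normal -0.497 0.721 0.482
outer loop
vertex 3.274 1.646 3.819
vertex 3.018 1.937 3.12
vertex 2.588 1.384 3.504
endloop
endfacet
facet normal -0.455 0.132 0.881
outer loop
vertex 3.274 1.646 3.819
vertex 2.588 1.384 3.504
vertex 3.095 0.867 3.843
endloop
endfacet
facet normal 0.984 0.144 0.107
outer loop
vertex 3.791 1.763 3.222
vertex 3.839 1.102 3.668
vertex 3.932 1.056 2.876
endloop
endfacet
facet normal 0.363 -0.655 0.662
outer loop
vertex 3.839 1.102 3.668
vertex 3.095 0.867 3.843
vertex 3.502 0.503 3.26
endloop
endfacet
facet normal -0.756 -0.403 0.516
outer loop
vertex 3.095 0.867 3.843
vertex 2.588 1.384 3.504
vertex 2.729 0.677 3.158
endloop
endfacet
facet normal -0.824 0.551 -0.129
outer loop
vertex 2.588 1.384 3.504
vertex 3.018 1.937 3.12
vertex 2.681 1.338 2.712
endloop
endfacet
facet normal 0.251 0.890 -0.381
outer loop
vertex 3.018 1.937 3.12
vertex 3.791 1.763 3.222
vertex 3.425 1.573 2.537
endloop
endfacet
facet normal 0.497 -0.721 -0.482
outer loop
vertex 3.246 0.794 2.561
vertex 3.932 1.056 2.876
vertex 3.502 0.503 3.26
endloop
endfacet
facet normal -0.166 -0.930 -0.326
outer loop
vertex 3.246 0.794 2.561
vertex 3.502 0.503 3.26
vertex 2.729 0.677 3.158
endloop
endfacet
facet normal -0.620 -0.469 -0.629
outer loop
vertex 3.246 0.794 2.561
vertex 2.729 0.677 3.158
vertex 2.681 1.338 2.712
endloop
endfacet
facet normal -0.236 0.024 -0.971
outer loop
vertex 3.246 0.794 2.561
vertex 2.681 1.338 2.712
vertex 3.425 1.573 2.537
endloop
endfacet
facet normal 0.455 -0.132 -0.881
outer loop
vertex 3.246 0.794 2.561
vertex 3.425 1.573 2.537
vertex 3.932 1.056 2.876
endloop
endfacet
facet normal 0.824 -0.551 0.129
outer loop
vertex 3.502 0.503 3.26
vertex 3.932 1.056 2.876
vertex 3.839 1.102 3.668
endloop
endfacet
facet normal -0.251 -0.890 0.381
outer loop
vertex 2.729 0.677 3.158
vertex 3.502 0.503 3.26
vertex 3.095 0.867 3.843
endloop
endfacet
facet normal -0.984 -0.144 -0.107
outer loop
vertex 2.681 1.338 2.712
vertex 2.729 0.677 3.158
vertex 2.588 1.384 3.504
endloop
endfacet
facet normal -0.363 0.655 -0.662
outer loop
vertex 3.425 1.573 2.537
vertex 2.681 1.338 2.712
vertex 3.018 1.937 3.12
endloop
endfacet
facet normal 0.756 0.403 -0.516
outer loop
vertex 3.932 1.056 2.876
vertex 3.425 1.573 2.537
vertex 3.791 1.763 3.222
endloop
endfacet
facet normal -0.875 -0.117 -0.471
outer loop
vertex -3.354 -3.948 -0.99
vertex -3.486 -2.223 -1.174
vertex -2.583 -4.04 -2.4
endloop
endfacet
facet normal 0.076 -0.991 0.106
outer loop
vertex -1.814 -3.937 -1.986
vertex -3.354 -3.948 -0.99
vertex -2.583 -4.04 -2.4
endloop
endfacet
facet normal -0.875 -0.117 -0.471
outer loop
vertex -2.583 -4.04 -2.4
vertex -3.486 -2.223 -1.174
vertex -2.715 -2.315 -2.584
endloop
endfacet
facet normal 0.479 -0.057 -0.876
outer loop
vertex -2.715 -2.315 -2.584
vertex -1.814 -3.937 -1.986
vertex -2.583 -4.04 -2.4
endloop
endfacet
facet normal -0.479 0.057 0.876
outer loop
vertex -3.354 -3.948 -0.99
vertex -2.717 -2.12 -0.76
vertex -3.486 -2.223 -1.174
endloop
endfacet
facet normal 0.076 -0.991 0.106
outer loop
vertex -2.585 -3.845 -0.576
vertex -3.354 -3.948 -0.99
vertex -1.814 -3.937 -1.986
endloop
endfacet
facet normal -0.479 0.057 0.876
outer loop
vertex -2.585 -3.845 -0.576
vertex -2.717 -2.12 -0.76
vertex -3.354 -3.948 -0.99
endloop
endfacet
facet normal -0.076 0.991 -0.106
outer loop
vertex -3.486 -2.223 -1.174
vertex -2.717 -2.12 -0.76
vertex -2.715 -2.315 -2.584
endloop
endfacet
facet normal 0.479 -0.057 -0.876
outer loop
vertex -1.946 -2.212 -2.17
vertex -1.814 -3.937 -1.986
vertex -2.715 -2.315 -2.584
endloop
endfacet
facet normal -0.076 0.991 -0.106
outer loop
vertex -2.715 -2.315 -2.584
vertex -2.717 -2.12 -0.76
vertex -1.946 -2.212 -2.17
endloop
endfacet
facet normal 0.875 0.117 0.471
outer loop
vertex -1.946 -2.212 -2.17
vertex -2.585 -3.845 -0.576
vertex -1.814 -3.937 -1.986
endloop
endfacet
facet normal 0.875 0.117 0.471
outer loop
vertex -2.717 -2.12 -0.76
vertex -2.585 -3.845 -0.576
vertex -1.946 -2.212 -2.17
endloop
endfacet

endsolid


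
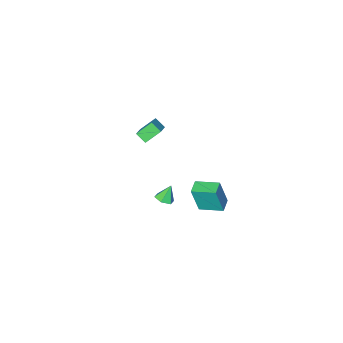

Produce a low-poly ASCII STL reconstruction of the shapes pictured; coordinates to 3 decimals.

solid 
facet normal -0.710 0.227 0.667
outer loop
vertex -3.164 -4.344 1.062
vertex -2.509 -3.736 1.553
vertex -3.398 -3.721 0.601
endloop
endfacet
facet normal -0.642 -0.597 -0.481
outer loop
vertex -2.511 -4.004 -0.233
vertex -3.164 -4.344 1.062
vertex -3.398 -3.721 0.601
endloop
endfacet
facet normal -0.710 0.226 0.667
outer loop
vertex -3.398 -3.721 0.601
vertex -2.509 -3.736 1.553
vertex -2.743 -3.112 1.092
endloop
endfacet
facet normal -0.289 0.770 -0.569
outer loop
vertex -2.743 -3.112 1.092
vertex -2.511 -4.004 -0.233
vertex -3.398 -3.721 0.601
endloop
endfacet
facet normal 0.289 -0.770 0.569
outer loop
vertex -3.164 -4.344 1.062
vertex -1.622 -4.019 0.719
vertex -2.509 -3.736 1.553
endloop
endfacet
facet normal -0.643 -0.596 -0.481
outer loop
vertex -2.277 -4.628 0.228
vertex -3.164 -4.344 1.062
vertex -2.511 -4.004 -0.233
endloop
endfacet
facet normal 0.289 -0.770 0.569
outer loop
vertex -2.277 -4.628 0.228
vertex -1.622 -4.019 0.719
vertex -3.164 -4.344 1.062
endloop
endfacet
facet normal 0.643 0.596 0.481
outer loop
vertex -2.509 -3.736 1.553
vertex -1.622 -4.019 0.719
vertex -2.743 -3.112 1.092
endloop
endfacet
facet normal -0.288 0.770 -0.569
outer loop
vertex -1.856 -3.396 0.258
vertex -2.511 -4.004 -0.233
vertex -2.743 -3.112 1.092
endloop
endfacet
facet normal 0.643 0.597 0.480
outer loop
vertex -2.743 -3.112 1.092
vertex -1.622 -4.019 0.719
vertex -1.856 -3.396 0.258
endloop
endfacet
facet normal 0.710 -0.226 -0.667
outer loop
vertex -1.856 -3.396 0.258
vertex -2.277 -4.628 0.228
vertex -2.511 -4.004 -0.233
endloop
endfacet
facet normal 0.710 -0.226 -0.667
outer loop
vertex -1.622 -4.019 0.719
vertex -2.277 -4.628 0.228
vertex -1.856 -3.396 0.258
endloop
endfacet
facet normal 0.491 0.066 -0.869
outer loop
vertex -0.013 0.466 -0.355
vertex -0.492 0.725 -0.606
vertex -0.072 1.063 -0.343
endloop
endfacet
facet normal 0.558 0.038 0.829
outer loop
vertex -0.013 0.466 -0.355
vertex -0.072 1.063 -0.343
vertex -1.008 0.655 0.306
endloop
endfacet
facet normal 0.490 0.068 -0.869
outer loop
vertex -0.072 1.063 -0.343
vertex -0.492 0.725 -0.606
vertex -0.552 1.322 -0.593
endloop
endfacet
facet normal 0.094 0.776 0.624
outer loop
vertex -0.072 1.063 -0.343
vertex -0.552 1.322 -0.593
vertex -1.008 0.655 0.306
endloop
endfacet
facet normal 0.491 0.068 -0.868
outer loop
vertex -0.552 1.322 -0.593
vertex -0.492 0.725 -0.606
vertex -0.972 0.985 -0.857
endloop
endfacet
facet normal -0.682 0.709 0.180
outer loop
vertex -0.552 1.322 -0.593
vertex -0.972 0.985 -0.857
vertex -1.008 0.655 0.306
endloop
endfacet
facet normal 0.491 0.067 -0.869
outer loop
vertex -0.972 0.985 -0.857
vertex -0.492 0.725 -0.606
vertex -0.913 0.388 -0.87
endloop
endfacet
facet normal -0.994 -0.097 -0.058
outer loop
vertex -0.972 0.985 -0.857
vertex -0.913 0.388 -0.87
vertex -1.008 0.655 0.306
endloop
endfacet
facet normal 0.491 0.067 -0.869
outer loop
vertex -0.913 0.388 -0.87
vertex -0.492 0.725 -0.606
vertex -0.433 0.128 -0.619
endloop
endfacet
facet normal -0.529 -0.836 0.147
outer loop
vertex -0.913 0.388 -0.87
vertex -0.433 0.128 -0.619
vertex -1.008 0.655 0.306
endloop
endfacet
facet normal 0.491 0.067 -0.868
outer loop
vertex -0.433 0.128 -0.619
vertex -0.492 0.725 -0.606
vertex -0.013 0.466 -0.355
endloop
endfacet
facet normal 0.247 -0.768 0.591
outer loop
vertex -0.433 0.128 -0.619
vertex -0.013 0.466 -0.355
vertex -1.008 0.655 0.306
endloop
endfacet
facet normal -0.754 -0.651 0.084
outer loop
vertex -1.074 2.969 2.897
vertex -1.967 4.047 3.236
vertex -1.459 3.193 1.173
endloop
endfacet
facet normal 0.620 -0.749 -0.236
outer loop
vertex -0.833 3.733 1.104
vertex -1.074 2.969 2.897
vertex -1.459 3.193 1.173
endloop
endfacet
facet normal -0.754 -0.651 0.084
outer loop
vertex -1.459 3.193 1.173
vertex -1.967 4.047 3.236
vertex -2.352 4.271 1.513
endloop
endfacet
facet normal -0.216 0.127 -0.968
outer loop
vertex -2.352 4.271 1.513
vertex -0.833 3.733 1.104
vertex -1.459 3.193 1.173
endloop
endfacet
facet normal 0.215 -0.126 0.968
outer loop
vertex -1.074 2.969 2.897
vertex -1.341 4.587 3.167
vertex -1.967 4.047 3.236
endloop
endfacet
facet normal 0.620 -0.749 -0.236
outer loop
vertex -0.448 3.509 2.827
vertex -1.074 2.969 2.897
vertex -0.833 3.733 1.104
endloop
endfacet
facet normal 0.217 -0.126 0.968
outer loop
vertex -0.448 3.509 2.827
vertex -1.341 4.587 3.167
vertex -1.074 2.969 2.897
endloop
endfacet
facet normal -0.620 0.749 0.236
outer loop
vertex -1.967 4.047 3.236
vertex -1.341 4.587 3.167
vertex -2.352 4.271 1.513
endloop
endfacet
facet normal -0.216 0.125 -0.968
outer loop
vertex -1.726 4.811 1.443
vertex -0.833 3.733 1.104
vertex -2.352 4.271 1.513
endloop
endfacet
facet normal -0.620 0.749 0.236
outer loop
vertex -2.352 4.271 1.513
vertex -1.341 4.587 3.167
vertex -1.726 4.811 1.443
endloop
endfacet
facet normal 0.754 0.651 -0.084
outer loop
vertex -1.726 4.811 1.443
vertex -0.448 3.509 2.827
vertex -0.833 3.733 1.104
endloop
endfacet
facet normal 0.754 0.651 -0.084
outer loop
vertex -1.341 4.587 3.167
vertex -0.448 3.509 2.827
vertex -1.726 4.811 1.443
endloop
endfacet

endsolid


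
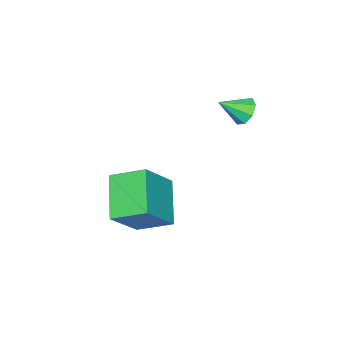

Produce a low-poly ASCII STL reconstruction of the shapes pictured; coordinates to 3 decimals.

solid 
facet normal -0.653 0.521 -0.551
outer loop
vertex -3.986 1.137 1.847
vertex -4.421 1.184 2.407
vertex -3.889 1.578 2.149
endloop
endfacet
facet normal 0.950 0.005 -0.313
outer loop
vertex -3.986 1.137 1.847
vertex -3.889 1.578 2.149
vertex -3.559 0.496 3.133
endloop
endfacet
facet normal -0.653 0.521 -0.550
outer loop
vertex -3.889 1.578 2.149
vertex -4.421 1.184 2.407
vertex -4.103 1.788 2.602
endloop
endfacet
facet normal 0.870 0.450 0.203
outer loop
vertex -3.889 1.578 2.149
vertex -4.103 1.788 2.602
vertex -3.559 0.496 3.133
endloop
endfacet
facet normal -0.653 0.521 -0.549
outer loop
vertex -4.103 1.788 2.602
vertex -4.421 1.184 2.407
vertex -4.503 1.644 2.941
endloop
endfacet
facet normal 0.451 0.495 0.743
outer loop
vertex -4.103 1.788 2.602
vertex -4.503 1.644 2.941
vertex -3.559 0.496 3.133
endloop
endfacet
facet normal -0.653 0.522 -0.550
outer loop
vertex -4.503 1.644 2.941
vertex -4.421 1.184 2.407
vertex -4.855 1.231 2.967
endloop
endfacet
facet normal -0.062 0.115 0.991
outer loop
vertex -4.503 1.644 2.941
vertex -4.855 1.231 2.967
vertex -3.559 0.496 3.133
endloop
endfacet
facet normal -0.653 0.521 -0.550
outer loop
vertex -4.855 1.231 2.967
vertex -4.421 1.184 2.407
vertex -4.952 0.79 2.664
endloop
endfacet
facet normal -0.369 -0.470 0.802
outer loop
vertex -4.855 1.231 2.967
vertex -4.952 0.79 2.664
vertex -3.559 0.496 3.133
endloop
endfacet
facet normal -0.653 0.521 -0.550
outer loop
vertex -4.952 0.79 2.664
vertex -4.421 1.184 2.407
vertex -4.738 0.58 2.211
endloop
endfacet
facet normal -0.289 -0.913 0.287
outer loop
vertex -4.952 0.79 2.664
vertex -4.738 0.58 2.211
vertex -3.559 0.496 3.133
endloop
endfacet
facet normal -0.652 0.521 -0.551
outer loop
vertex -4.738 0.58 2.211
vertex -4.421 1.184 2.407
vertex -4.338 0.723 1.873
endloop
endfacet
facet normal 0.129 -0.959 -0.253
outer loop
vertex -4.738 0.58 2.211
vertex -4.338 0.723 1.873
vertex -3.559 0.496 3.133
endloop
endfacet
facet normal -0.653 0.520 -0.551
outer loop
vertex -4.338 0.723 1.873
vertex -4.421 1.184 2.407
vertex -3.986 1.137 1.847
endloop
endfacet
facet normal 0.643 -0.578 -0.502
outer loop
vertex -4.338 0.723 1.873
vertex -3.986 1.137 1.847
vertex -3.559 0.496 3.133
endloop
endfacet
facet normal -0.680 0.067 -0.730
outer loop
vertex -1.789 -2.301 -2.342
vertex -2.393 -0.894 -1.65
vertex -0.395 -1.119 -3.53
endloop
endfacet
facet normal 0.360 -0.838 -0.411
outer loop
vertex 1.093 -1.266 -1.93
vertex -1.789 -2.301 -2.342
vertex -0.395 -1.119 -3.53
endloop
endfacet
facet normal -0.680 0.067 -0.730
outer loop
vertex -0.395 -1.119 -3.53
vertex -2.393 -0.894 -1.65
vertex -0.999 0.288 -2.838
endloop
endfacet
facet normal 0.639 0.542 -0.545
outer loop
vertex -0.999 0.288 -2.838
vertex 1.093 -1.266 -1.93
vertex -0.395 -1.119 -3.53
endloop
endfacet
facet normal -0.639 -0.542 0.545
outer loop
vertex -1.789 -2.301 -2.342
vertex -0.905 -1.041 -0.05
vertex -2.393 -0.894 -1.65
endloop
endfacet
facet normal 0.360 -0.838 -0.411
outer loop
vertex -0.301 -2.448 -0.742
vertex -1.789 -2.301 -2.342
vertex 1.093 -1.266 -1.93
endloop
endfacet
facet normal -0.639 -0.542 0.545
outer loop
vertex -0.301 -2.448 -0.742
vertex -0.905 -1.041 -0.05
vertex -1.789 -2.301 -2.342
endloop
endfacet
facet normal -0.360 0.838 0.411
outer loop
vertex -2.393 -0.894 -1.65
vertex -0.905 -1.041 -0.05
vertex -0.999 0.288 -2.838
endloop
endfacet
facet normal 0.639 0.542 -0.545
outer loop
vertex 0.489 0.141 -1.238
vertex 1.093 -1.266 -1.93
vertex -0.999 0.288 -2.838
endloop
endfacet
facet normal -0.360 0.838 0.411
outer loop
vertex -0.999 0.288 -2.838
vertex -0.905 -1.041 -0.05
vertex 0.489 0.141 -1.238
endloop
endfacet
facet normal 0.680 -0.067 0.730
outer loop
vertex 0.489 0.141 -1.238
vertex -0.301 -2.448 -0.742
vertex 1.093 -1.266 -1.93
endloop
endfacet
facet normal 0.680 -0.067 0.730
outer loop
vertex -0.905 -1.041 -0.05
vertex -0.301 -2.448 -0.742
vertex 0.489 0.141 -1.238
endloop
endfacet

endsolid


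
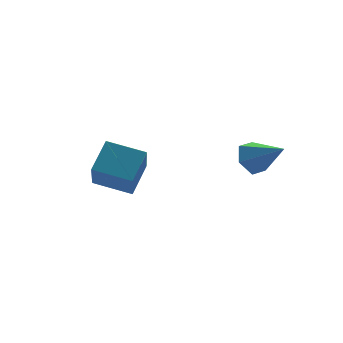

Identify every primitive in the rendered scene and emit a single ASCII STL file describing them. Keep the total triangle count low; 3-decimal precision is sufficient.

solid 
facet normal -0.398 0.713 -0.578
outer loop
vertex 1.908 -3.02 -1.051
vertex 1.416 -2.692 -0.307
vertex 2.285 -2.353 -0.488
endloop
endfacet
facet normal 0.917 -0.273 -0.290
outer loop
vertex 1.908 -3.02 -1.051
vertex 2.285 -2.353 -0.488
vertex 2.184 -4.068 0.807
endloop
endfacet
facet normal -0.398 0.712 -0.578
outer loop
vertex 2.285 -2.353 -0.488
vertex 1.416 -2.692 -0.307
vertex 1.792 -2.026 0.255
endloop
endfacet
facet normal 0.852 0.283 0.441
outer loop
vertex 2.285 -2.353 -0.488
vertex 1.792 -2.026 0.255
vertex 2.184 -4.068 0.807
endloop
endfacet
facet normal -0.398 0.712 -0.578
outer loop
vertex 1.792 -2.026 0.255
vertex 1.416 -2.692 -0.307
vertex 0.923 -2.365 0.436
endloop
endfacet
facet normal 0.092 0.276 0.957
outer loop
vertex 1.792 -2.026 0.255
vertex 0.923 -2.365 0.436
vertex 2.184 -4.068 0.807
endloop
endfacet
facet normal -0.398 0.712 -0.578
outer loop
vertex 0.923 -2.365 0.436
vertex 1.416 -2.692 -0.307
vertex 0.547 -3.031 -0.126
endloop
endfacet
facet normal -0.605 -0.286 0.743
outer loop
vertex 0.923 -2.365 0.436
vertex 0.547 -3.031 -0.126
vertex 2.184 -4.068 0.807
endloop
endfacet
facet normal -0.398 0.713 -0.578
outer loop
vertex 0.547 -3.031 -0.126
vertex 1.416 -2.692 -0.307
vertex 1.039 -3.359 -0.87
endloop
endfacet
facet normal -0.541 -0.841 0.013
outer loop
vertex 0.547 -3.031 -0.126
vertex 1.039 -3.359 -0.87
vertex 2.184 -4.068 0.807
endloop
endfacet
facet normal -0.398 0.713 -0.578
outer loop
vertex 1.039 -3.359 -0.87
vertex 1.416 -2.692 -0.307
vertex 1.908 -3.02 -1.051
endloop
endfacet
facet normal 0.221 -0.835 -0.504
outer loop
vertex 1.039 -3.359 -0.87
vertex 1.908 -3.02 -1.051
vertex 2.184 -4.068 0.807
endloop
endfacet
facet normal -0.650 -0.498 -0.574
outer loop
vertex -3.112 -0.032 -1.922
vertex -4.495 1.272 -1.486
vertex -2.521 1.166 -3.632
endloop
endfacet
facet normal 0.710 -0.668 -0.223
outer loop
vertex -1.345 2.068 -2.594
vertex -3.112 -0.032 -1.922
vertex -2.521 1.166 -3.632
endloop
endfacet
facet normal -0.650 -0.499 -0.573
outer loop
vertex -2.521 1.166 -3.632
vertex -4.495 1.272 -1.486
vertex -3.905 2.47 -3.197
endloop
endfacet
facet normal 0.272 0.552 -0.788
outer loop
vertex -3.905 2.47 -3.197
vertex -1.345 2.068 -2.594
vertex -2.521 1.166 -3.632
endloop
endfacet
facet normal -0.272 -0.552 0.788
outer loop
vertex -3.112 -0.032 -1.922
vertex -3.319 2.174 -0.448
vertex -4.495 1.272 -1.486
endloop
endfacet
facet normal 0.709 -0.668 -0.223
outer loop
vertex -1.935 0.87 -0.883
vertex -3.112 -0.032 -1.922
vertex -1.345 2.068 -2.594
endloop
endfacet
facet normal -0.273 -0.552 0.788
outer loop
vertex -1.935 0.87 -0.883
vertex -3.319 2.174 -0.448
vertex -3.112 -0.032 -1.922
endloop
endfacet
facet normal -0.710 0.668 0.223
outer loop
vertex -4.495 1.272 -1.486
vertex -3.319 2.174 -0.448
vertex -3.905 2.47 -3.197
endloop
endfacet
facet normal 0.272 0.552 -0.788
outer loop
vertex -2.728 3.372 -2.158
vertex -1.345 2.068 -2.594
vertex -3.905 2.47 -3.197
endloop
endfacet
facet normal -0.709 0.669 0.223
outer loop
vertex -3.905 2.47 -3.197
vertex -3.319 2.174 -0.448
vertex -2.728 3.372 -2.158
endloop
endfacet
facet normal 0.651 0.498 0.573
outer loop
vertex -2.728 3.372 -2.158
vertex -1.935 0.87 -0.883
vertex -1.345 2.068 -2.594
endloop
endfacet
facet normal 0.650 0.498 0.574
outer loop
vertex -3.319 2.174 -0.448
vertex -1.935 0.87 -0.883
vertex -2.728 3.372 -2.158
endloop
endfacet

endsolid


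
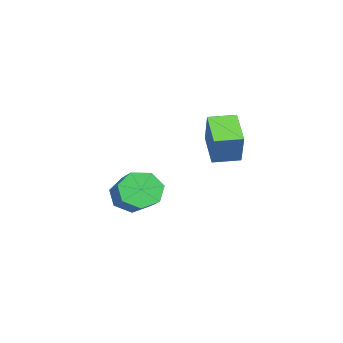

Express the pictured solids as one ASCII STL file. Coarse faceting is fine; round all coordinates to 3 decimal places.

solid 
facet normal -0.507 0.860 0.051
outer loop
vertex -0.813 0.35 3.345
vertex -0.07 0.712 4.632
vertex 0.197 0.991 2.581
endloop
endfacet
facet normal -0.486 -0.237 -0.841
outer loop
vertex 0.73 0.088 2.528
vertex -0.813 0.35 3.345
vertex 0.197 0.991 2.581
endloop
endfacet
facet normal -0.507 0.860 0.051
outer loop
vertex 0.197 0.991 2.581
vertex -0.07 0.712 4.632
vertex 0.941 1.353 3.869
endloop
endfacet
facet normal 0.712 0.452 -0.538
outer loop
vertex 0.941 1.353 3.869
vertex 0.73 0.088 2.528
vertex 0.197 0.991 2.581
endloop
endfacet
facet normal -0.712 -0.452 0.538
outer loop
vertex -0.813 0.35 3.345
vertex 0.463 -0.191 4.579
vertex -0.07 0.712 4.632
endloop
endfacet
facet normal -0.486 -0.236 -0.842
outer loop
vertex -0.281 -0.553 3.291
vertex -0.813 0.35 3.345
vertex 0.73 0.088 2.528
endloop
endfacet
facet normal -0.712 -0.452 0.538
outer loop
vertex -0.281 -0.553 3.291
vertex 0.463 -0.191 4.579
vertex -0.813 0.35 3.345
endloop
endfacet
facet normal 0.485 0.237 0.842
outer loop
vertex -0.07 0.712 4.632
vertex 0.463 -0.191 4.579
vertex 0.941 1.353 3.869
endloop
endfacet
facet normal 0.712 0.452 -0.538
outer loop
vertex 1.473 0.45 3.815
vertex 0.73 0.088 2.528
vertex 0.941 1.353 3.869
endloop
endfacet
facet normal 0.486 0.236 0.841
outer loop
vertex 0.941 1.353 3.869
vertex 0.463 -0.191 4.579
vertex 1.473 0.45 3.815
endloop
endfacet
facet normal 0.507 -0.860 -0.051
outer loop
vertex 1.473 0.45 3.815
vertex -0.281 -0.553 3.291
vertex 0.73 0.088 2.528
endloop
endfacet
facet normal 0.507 -0.860 -0.051
outer loop
vertex 0.463 -0.191 4.579
vertex -0.281 -0.553 3.291
vertex 1.473 0.45 3.815
endloop
endfacet
facet normal -0.740 -0.499 -0.450
outer loop
vertex -0.862 -4.372 -0.777
vertex -1.453 -3.884 -0.346
vertex -1.081 -3.73 -1.128
endloop
endfacet
facet normal 0.608 -0.211 -0.766
outer loop
vertex -0.862 -4.372 -0.777
vertex -1.081 -3.73 -1.128
vertex 0.604 -3.384 0.114
endloop
endfacet
facet normal 0.608 -0.211 -0.766
outer loop
vertex 0.604 -3.384 0.114
vertex -1.081 -3.73 -1.128
vertex 0.385 -2.742 -0.237
endloop
endfacet
facet normal 0.741 0.499 0.450
outer loop
vertex 0.604 -3.384 0.114
vertex 0.385 -2.742 -0.237
vertex 0.013 -2.896 0.546
endloop
endfacet
facet normal -0.740 -0.499 -0.450
outer loop
vertex -1.081 -3.73 -1.128
vertex -1.453 -3.884 -0.346
vertex -1.581 -3.204 -0.889
endloop
endfacet
facet normal 0.154 0.526 -0.836
outer loop
vertex -1.081 -3.73 -1.128
vertex -1.581 -3.204 -0.889
vertex 0.385 -2.742 -0.237
endloop
endfacet
facet normal 0.154 0.526 -0.836
outer loop
vertex 0.385 -2.742 -0.237
vertex -1.581 -3.204 -0.889
vertex -0.114 -2.216 0.002
endloop
endfacet
facet normal 0.741 0.498 0.450
outer loop
vertex 0.385 -2.742 -0.237
vertex -0.114 -2.216 0.002
vertex 0.013 -2.896 0.546
endloop
endfacet
facet normal -0.741 -0.499 -0.450
outer loop
vertex -1.581 -3.204 -0.889
vertex -1.453 -3.884 -0.346
vertex -1.984 -3.19 -0.241
endloop
endfacet
facet normal -0.415 0.866 -0.277
outer loop
vertex -1.581 -3.204 -0.889
vertex -1.984 -3.19 -0.241
vertex -0.114 -2.216 0.002
endloop
endfacet
facet normal -0.415 0.866 -0.278
outer loop
vertex -0.114 -2.216 0.002
vertex -1.984 -3.19 -0.241
vertex -0.518 -2.202 0.65
endloop
endfacet
facet normal 0.740 0.499 0.451
outer loop
vertex -0.114 -2.216 0.002
vertex -0.518 -2.202 0.65
vertex 0.013 -2.896 0.546
endloop
endfacet
facet normal -0.740 -0.498 -0.451
outer loop
vertex -1.984 -3.19 -0.241
vertex -1.453 -3.884 -0.346
vertex -1.988 -3.699 0.328
endloop
endfacet
facet normal -0.672 0.554 0.491
outer loop
vertex -1.984 -3.19 -0.241
vertex -1.988 -3.699 0.328
vertex -0.518 -2.202 0.65
endloop
endfacet
facet normal -0.672 0.554 0.491
outer loop
vertex -0.518 -2.202 0.65
vertex -1.988 -3.699 0.328
vertex -0.521 -2.71 1.22
endloop
endfacet
facet normal 0.741 0.500 0.449
outer loop
vertex -0.518 -2.202 0.65
vertex -0.521 -2.71 1.22
vertex 0.013 -2.896 0.546
endloop
endfacet
facet normal -0.740 -0.499 -0.450
outer loop
vertex -1.988 -3.699 0.328
vertex -1.453 -3.884 -0.346
vertex -1.589 -4.347 0.391
endloop
endfacet
facet normal -0.423 -0.174 0.889
outer loop
vertex -1.988 -3.699 0.328
vertex -1.589 -4.347 0.391
vertex -0.521 -2.71 1.22
endloop
endfacet
facet normal -0.422 -0.175 0.889
outer loop
vertex -0.521 -2.71 1.22
vertex -1.589 -4.347 0.391
vertex -0.122 -3.359 1.282
endloop
endfacet
facet normal 0.741 0.499 0.450
outer loop
vertex -0.521 -2.71 1.22
vertex -0.122 -3.359 1.282
vertex 0.013 -2.896 0.546
endloop
endfacet
facet normal -0.741 -0.499 -0.450
outer loop
vertex -1.589 -4.347 0.391
vertex -1.453 -3.884 -0.346
vertex -1.088 -4.646 -0.102
endloop
endfacet
facet normal 0.146 -0.773 0.617
outer loop
vertex -1.589 -4.347 0.391
vertex -1.088 -4.646 -0.102
vertex -0.122 -3.359 1.282
endloop
endfacet
facet normal 0.145 -0.773 0.618
outer loop
vertex -0.122 -3.359 1.282
vertex -1.088 -4.646 -0.102
vertex 0.379 -3.658 0.79
endloop
endfacet
facet normal 0.740 0.500 0.450
outer loop
vertex -0.122 -3.359 1.282
vertex 0.379 -3.658 0.79
vertex 0.013 -2.896 0.546
endloop
endfacet
facet normal -0.740 -0.499 -0.450
outer loop
vertex -1.088 -4.646 -0.102
vertex -1.453 -3.884 -0.346
vertex -0.862 -4.372 -0.777
endloop
endfacet
facet normal 0.603 -0.789 -0.118
outer loop
vertex -1.088 -4.646 -0.102
vertex -0.862 -4.372 -0.777
vertex 0.379 -3.658 0.79
endloop
endfacet
facet normal 0.604 -0.788 -0.119
outer loop
vertex 0.379 -3.658 0.79
vertex -0.862 -4.372 -0.777
vertex 0.604 -3.384 0.114
endloop
endfacet
facet normal 0.741 0.500 0.449
outer loop
vertex 0.379 -3.658 0.79
vertex 0.604 -3.384 0.114
vertex 0.013 -2.896 0.546
endloop
endfacet

endsolid


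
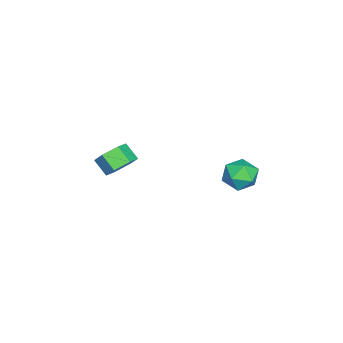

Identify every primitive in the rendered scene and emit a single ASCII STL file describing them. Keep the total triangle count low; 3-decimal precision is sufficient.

solid 
facet normal -0.850 0.449 0.274
outer loop
vertex 1.685 2.495 -2.212
vertex 1.837 2.212 -1.278
vertex 2.192 3.078 -1.595
endloop
endfacet
facet normal -0.555 0.782 -0.283
outer loop
vertex 1.685 2.495 -2.212
vertex 2.192 3.078 -1.595
vertex 2.499 2.959 -2.527
endloop
endfacet
facet normal -0.491 0.310 -0.814
outer loop
vertex 1.685 2.495 -2.212
vertex 2.499 2.959 -2.527
vertex 2.335 2.02 -2.785
endloop
endfacet
facet normal -0.747 -0.316 -0.585
outer loop
vertex 1.685 2.495 -2.212
vertex 2.335 2.02 -2.785
vertex 1.926 1.558 -2.013
endloop
endfacet
facet normal -0.969 -0.231 0.088
outer loop
vertex 1.685 2.495 -2.212
vertex 1.926 1.558 -2.013
vertex 1.837 2.212 -1.278
endloop
endfacet
facet normal 0.101 0.991 -0.093
outer loop
vertex 2.499 2.959 -2.527
vertex 2.192 3.078 -1.595
vertex 3.154 2.962 -1.787
endloop
endfacet
facet normal -0.377 0.451 0.809
outer loop
vertex 2.192 3.078 -1.595
vertex 1.837 2.212 -1.278
vertex 2.745 2.5 -1.015
endloop
endfacet
facet normal -0.570 -0.647 0.507
outer loop
vertex 1.837 2.212 -1.278
vertex 1.926 1.558 -2.013
vertex 2.581 1.561 -1.273
endloop
endfacet
facet normal -0.211 -0.786 -0.582
outer loop
vertex 1.926 1.558 -2.013
vertex 2.335 2.02 -2.785
vertex 2.888 1.442 -2.205
endloop
endfacet
facet normal 0.204 0.226 -0.952
outer loop
vertex 2.335 2.02 -2.785
vertex 2.499 2.959 -2.527
vertex 3.243 2.308 -2.522
endloop
endfacet
facet normal 0.747 0.316 0.585
outer loop
vertex 3.395 2.025 -1.588
vertex 3.154 2.962 -1.787
vertex 2.745 2.5 -1.015
endloop
endfacet
facet normal 0.491 -0.310 0.814
outer loop
vertex 3.395 2.025 -1.588
vertex 2.745 2.5 -1.015
vertex 2.581 1.561 -1.273
endloop
endfacet
facet normal 0.555 -0.782 0.283
outer loop
vertex 3.395 2.025 -1.588
vertex 2.581 1.561 -1.273
vertex 2.888 1.442 -2.205
endloop
endfacet
facet normal 0.850 -0.449 -0.274
outer loop
vertex 3.395 2.025 -1.588
vertex 2.888 1.442 -2.205
vertex 3.243 2.308 -2.522
endloop
endfacet
facet normal 0.969 0.231 -0.088
outer loop
vertex 3.395 2.025 -1.588
vertex 3.243 2.308 -2.522
vertex 3.154 2.962 -1.787
endloop
endfacet
facet normal 0.211 0.786 0.582
outer loop
vertex 2.745 2.5 -1.015
vertex 3.154 2.962 -1.787
vertex 2.192 3.078 -1.595
endloop
endfacet
facet normal -0.204 -0.226 0.952
outer loop
vertex 2.581 1.561 -1.273
vertex 2.745 2.5 -1.015
vertex 1.837 2.212 -1.278
endloop
endfacet
facet normal -0.101 -0.991 0.093
outer loop
vertex 2.888 1.442 -2.205
vertex 2.581 1.561 -1.273
vertex 1.926 1.558 -2.013
endloop
endfacet
facet normal 0.377 -0.451 -0.809
outer loop
vertex 3.243 2.308 -2.522
vertex 2.888 1.442 -2.205
vertex 2.335 2.02 -2.785
endloop
endfacet
facet normal 0.570 0.647 -0.507
outer loop
vertex 3.154 2.962 -1.787
vertex 3.243 2.308 -2.522
vertex 2.499 2.959 -2.527
endloop
endfacet
facet normal 0.398 0.662 -0.635
outer loop
vertex 2.884 -4.26 -2.917
vertex 2.363 -3.605 -2.56
vertex 3.188 -3.769 -2.214
endloop
endfacet
facet normal 0.855 -0.519 -0.007
outer loop
vertex 2.884 -4.26 -2.917
vertex 3.188 -3.769 -2.214
vertex 2.459 -4.969 -2.237
endloop
endfacet
facet normal 0.855 -0.519 -0.007
outer loop
vertex 2.459 -4.969 -2.237
vertex 3.188 -3.769 -2.214
vertex 2.763 -4.478 -1.534
endloop
endfacet
facet normal -0.397 -0.663 0.635
outer loop
vertex 2.459 -4.969 -2.237
vertex 2.763 -4.478 -1.534
vertex 1.937 -4.315 -1.88
endloop
endfacet
facet normal 0.398 0.663 -0.634
outer loop
vertex 3.188 -3.769 -2.214
vertex 2.363 -3.605 -2.56
vertex 2.666 -3.114 -1.857
endloop
endfacet
facet normal 0.717 0.209 0.665
outer loop
vertex 3.188 -3.769 -2.214
vertex 2.666 -3.114 -1.857
vertex 2.763 -4.478 -1.534
endloop
endfacet
facet normal 0.717 0.209 0.665
outer loop
vertex 2.763 -4.478 -1.534
vertex 2.666 -3.114 -1.857
vertex 2.241 -3.823 -1.177
endloop
endfacet
facet normal -0.397 -0.663 0.635
outer loop
vertex 2.763 -4.478 -1.534
vertex 2.241 -3.823 -1.177
vertex 1.937 -4.315 -1.88
endloop
endfacet
facet normal 0.397 0.663 -0.634
outer loop
vertex 2.666 -3.114 -1.857
vertex 2.363 -3.605 -2.56
vertex 1.841 -2.951 -2.203
endloop
endfacet
facet normal -0.138 0.727 0.672
outer loop
vertex 2.666 -3.114 -1.857
vertex 1.841 -2.951 -2.203
vertex 2.241 -3.823 -1.177
endloop
endfacet
facet normal -0.138 0.727 0.672
outer loop
vertex 2.241 -3.823 -1.177
vertex 1.841 -2.951 -2.203
vertex 1.416 -3.66 -1.523
endloop
endfacet
facet normal -0.397 -0.662 0.635
outer loop
vertex 2.241 -3.823 -1.177
vertex 1.416 -3.66 -1.523
vertex 1.937 -4.315 -1.88
endloop
endfacet
facet normal 0.397 0.663 -0.635
outer loop
vertex 1.841 -2.951 -2.203
vertex 2.363 -3.605 -2.56
vertex 1.537 -3.442 -2.906
endloop
endfacet
facet normal -0.855 0.519 0.007
outer loop
vertex 1.841 -2.951 -2.203
vertex 1.537 -3.442 -2.906
vertex 1.416 -3.66 -1.523
endloop
endfacet
facet normal -0.855 0.519 0.007
outer loop
vertex 1.416 -3.66 -1.523
vertex 1.537 -3.442 -2.906
vertex 1.112 -4.151 -2.226
endloop
endfacet
facet normal -0.398 -0.662 0.635
outer loop
vertex 1.416 -3.66 -1.523
vertex 1.112 -4.151 -2.226
vertex 1.937 -4.315 -1.88
endloop
endfacet
facet normal 0.397 0.663 -0.635
outer loop
vertex 1.537 -3.442 -2.906
vertex 2.363 -3.605 -2.56
vertex 2.059 -4.097 -3.263
endloop
endfacet
facet normal -0.717 -0.209 -0.665
outer loop
vertex 1.537 -3.442 -2.906
vertex 2.059 -4.097 -3.263
vertex 1.112 -4.151 -2.226
endloop
endfacet
facet normal -0.717 -0.209 -0.665
outer loop
vertex 1.112 -4.151 -2.226
vertex 2.059 -4.097 -3.263
vertex 1.634 -4.806 -2.583
endloop
endfacet
facet normal -0.398 -0.663 0.634
outer loop
vertex 1.112 -4.151 -2.226
vertex 1.634 -4.806 -2.583
vertex 1.937 -4.315 -1.88
endloop
endfacet
facet normal 0.397 0.662 -0.635
outer loop
vertex 2.059 -4.097 -3.263
vertex 2.363 -3.605 -2.56
vertex 2.884 -4.26 -2.917
endloop
endfacet
facet normal 0.138 -0.727 -0.672
outer loop
vertex 2.059 -4.097 -3.263
vertex 2.884 -4.26 -2.917
vertex 1.634 -4.806 -2.583
endloop
endfacet
facet normal 0.138 -0.727 -0.672
outer loop
vertex 1.634 -4.806 -2.583
vertex 2.884 -4.26 -2.917
vertex 2.459 -4.969 -2.237
endloop
endfacet
facet normal -0.397 -0.663 0.634
outer loop
vertex 1.634 -4.806 -2.583
vertex 2.459 -4.969 -2.237
vertex 1.937 -4.315 -1.88
endloop
endfacet

endsolid
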